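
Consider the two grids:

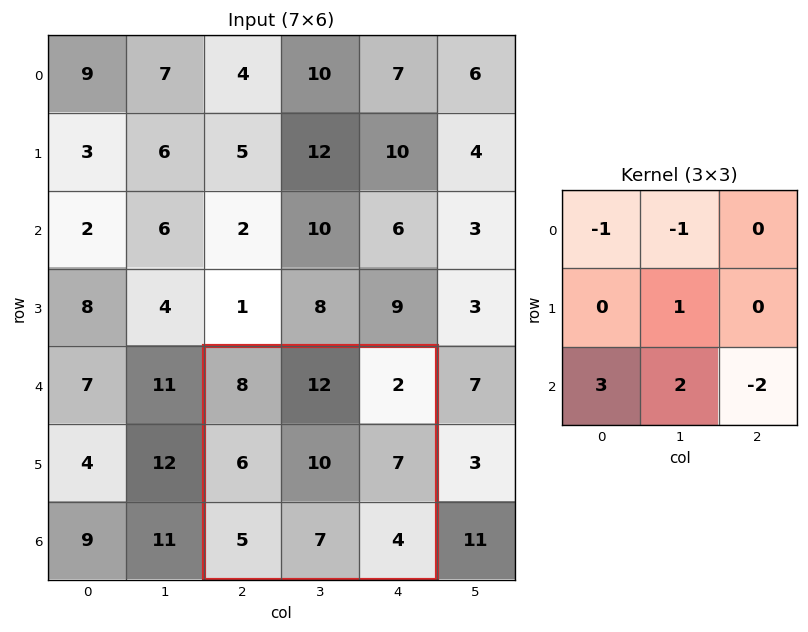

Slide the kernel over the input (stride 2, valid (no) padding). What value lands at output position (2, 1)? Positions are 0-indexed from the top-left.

The receptive field on the input at this output position is [8 12 2 / 6 10 7 / 5 7 4]. Elementwise product with the kernel and sum: 8·-1 + 12·-1 + 10·1 + 5·3 + 7·2 + 4·-2.

11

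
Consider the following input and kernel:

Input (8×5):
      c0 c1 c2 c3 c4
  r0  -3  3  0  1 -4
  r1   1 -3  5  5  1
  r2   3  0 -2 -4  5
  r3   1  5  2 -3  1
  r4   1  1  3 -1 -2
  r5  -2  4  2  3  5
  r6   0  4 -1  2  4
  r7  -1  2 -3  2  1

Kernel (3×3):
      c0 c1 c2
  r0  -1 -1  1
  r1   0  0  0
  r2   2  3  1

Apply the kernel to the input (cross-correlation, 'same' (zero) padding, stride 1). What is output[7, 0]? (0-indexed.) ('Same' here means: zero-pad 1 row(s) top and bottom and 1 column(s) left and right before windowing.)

The receptive field on the zero-padded input at this output position is [0 0 4 / 0 -1 2 / 0 0 0]. Elementwise product with the kernel and sum: 0·-1 + 0·-1 + 4·1 + 0·2 + 0·3 + 0·1.

4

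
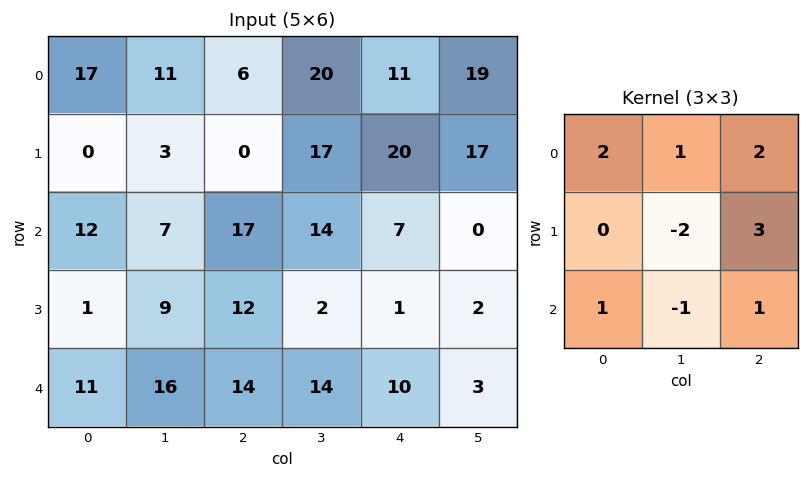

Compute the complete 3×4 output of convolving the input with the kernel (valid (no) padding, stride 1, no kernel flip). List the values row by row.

73 123 90 107
44 47 61 77
92 57 71 46

Output[0,0]: The receptive field on the input at this output position is [17 11 6 / 0 3 0 / 12 7 17]. Elementwise product with the kernel and sum: 17·2 + 11·1 + 6·2 + 3·-2 + 0·3 + 12·1 + 7·-1 + 17·1.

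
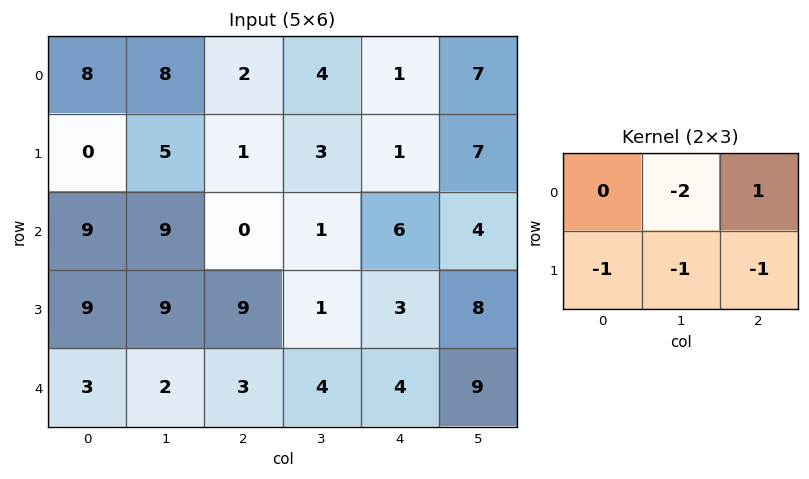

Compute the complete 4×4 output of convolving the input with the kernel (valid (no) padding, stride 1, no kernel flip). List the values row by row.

Output[0,0]: The receptive field on the input at this output position is [8 8 2 / 0 5 1]. Elementwise product with the kernel and sum: 8·-2 + 2·1 + 0·-1 + 5·-1 + 1·-1.
Output[0,1]: The receptive field on the input at this output position is [8 2 4 / 5 1 3]. Elementwise product with the kernel and sum: 2·-2 + 4·1 + 5·-1 + 1·-1 + 3·-1.

-20 -9 -12 -6
-27 -9 -12 -6
-45 -18 -9 -20
-17 -26 -10 -15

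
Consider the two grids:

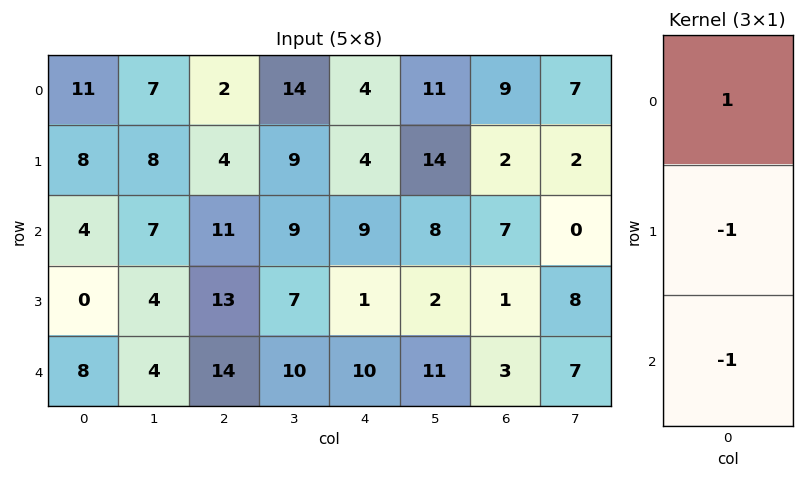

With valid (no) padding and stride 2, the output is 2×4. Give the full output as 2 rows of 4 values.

-1 -13 -9 0
-4 -16 -2 3

Output[0,0]: The receptive field on the input at this output position is [11 / 8 / 4]. Elementwise product with the kernel and sum: 11·1 + 8·-1 + 4·-1.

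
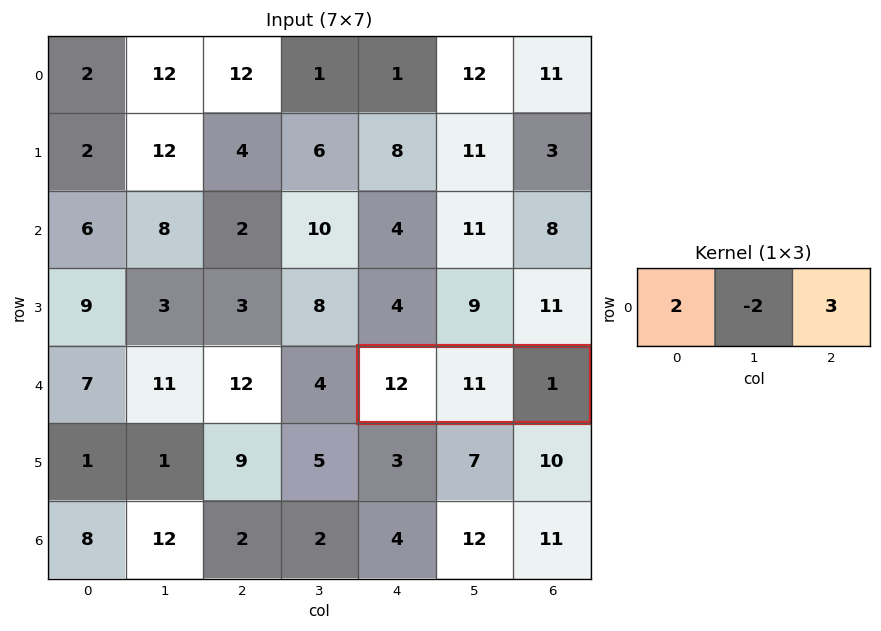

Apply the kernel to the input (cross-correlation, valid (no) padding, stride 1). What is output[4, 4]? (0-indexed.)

The receptive field on the input at this output position is [12 11 1]. Elementwise product with the kernel and sum: 12·2 + 11·-2 + 1·3.

5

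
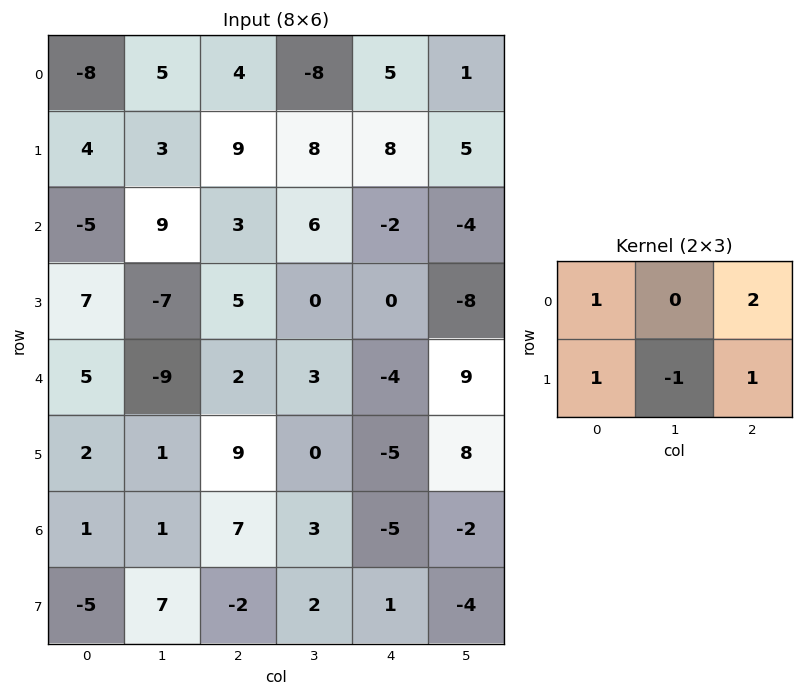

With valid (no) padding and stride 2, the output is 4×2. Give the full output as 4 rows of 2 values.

10 23
20 4
19 -2
1 -6

Output[0,0]: The receptive field on the input at this output position is [-8 5 4 / 4 3 9]. Elementwise product with the kernel and sum: -8·1 + 4·2 + 4·1 + 3·-1 + 9·1.
Output[0,1]: The receptive field on the input at this output position is [4 -8 5 / 9 8 8]. Elementwise product with the kernel and sum: 4·1 + 5·2 + 9·1 + 8·-1 + 8·1.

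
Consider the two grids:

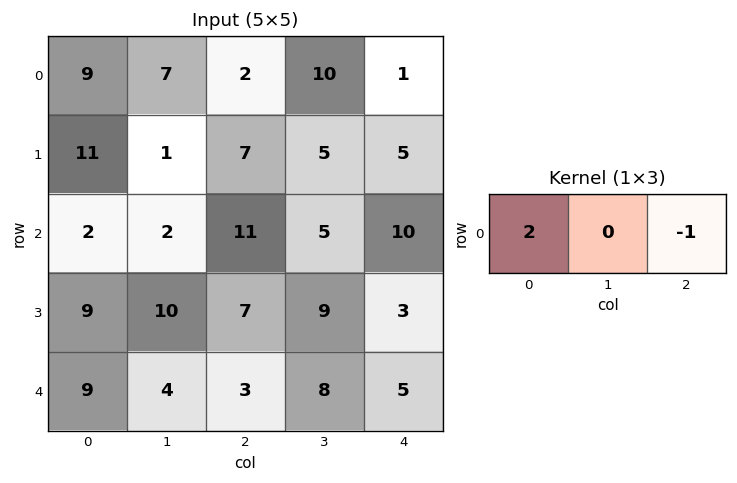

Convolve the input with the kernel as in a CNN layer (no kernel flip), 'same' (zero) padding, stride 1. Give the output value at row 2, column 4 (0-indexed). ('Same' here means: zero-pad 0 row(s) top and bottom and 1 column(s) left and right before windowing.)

The receptive field on the zero-padded input at this output position is [5 10 0]. Elementwise product with the kernel and sum: 5·2 + 0·-1.

10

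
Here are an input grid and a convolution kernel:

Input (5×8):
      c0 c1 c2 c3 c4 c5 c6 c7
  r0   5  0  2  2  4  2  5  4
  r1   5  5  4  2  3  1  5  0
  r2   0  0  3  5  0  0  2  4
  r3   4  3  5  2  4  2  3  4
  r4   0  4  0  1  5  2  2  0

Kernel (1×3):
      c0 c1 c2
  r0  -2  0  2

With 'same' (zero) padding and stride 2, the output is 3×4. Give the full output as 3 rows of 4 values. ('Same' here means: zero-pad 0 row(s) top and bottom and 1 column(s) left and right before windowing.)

0 4 0 4
0 10 -10 8
8 -6 2 -4

Output[0,0]: The receptive field on the zero-padded input at this output position is [0 5 0]. Elementwise product with the kernel and sum: 0·-2 + 0·2.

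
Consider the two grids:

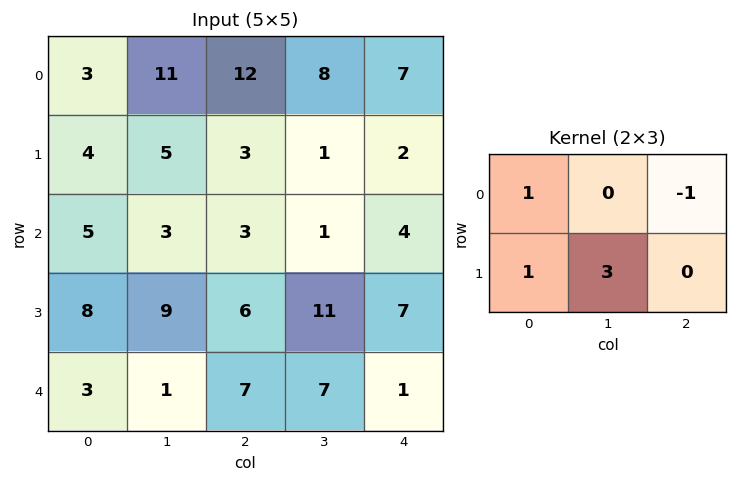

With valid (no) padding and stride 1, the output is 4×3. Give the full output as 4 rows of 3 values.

10 17 11
15 16 7
37 29 38
8 20 27

Output[0,0]: The receptive field on the input at this output position is [3 11 12 / 4 5 3]. Elementwise product with the kernel and sum: 3·1 + 12·-1 + 4·1 + 5·3.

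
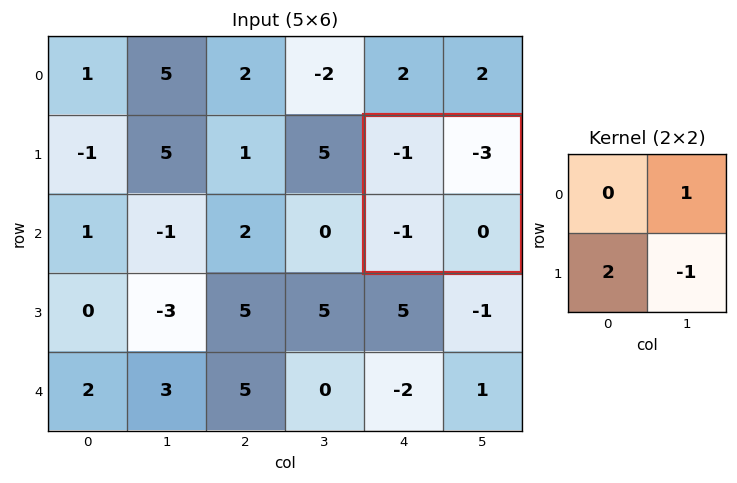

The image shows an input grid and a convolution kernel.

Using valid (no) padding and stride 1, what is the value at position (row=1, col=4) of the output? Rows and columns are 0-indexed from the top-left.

The receptive field on the input at this output position is [-1 -3 / -1 0]. Elementwise product with the kernel and sum: -3·1 + -1·2 + 0·-1.

-5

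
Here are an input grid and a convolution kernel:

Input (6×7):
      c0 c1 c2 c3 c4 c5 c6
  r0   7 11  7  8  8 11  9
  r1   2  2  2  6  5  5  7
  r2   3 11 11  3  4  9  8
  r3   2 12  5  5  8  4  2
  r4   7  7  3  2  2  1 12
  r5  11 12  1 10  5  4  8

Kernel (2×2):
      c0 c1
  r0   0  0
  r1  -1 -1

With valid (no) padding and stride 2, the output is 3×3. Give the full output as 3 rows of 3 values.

Output[0,0]: The receptive field on the input at this output position is [7 11 / 2 2]. Elementwise product with the kernel and sum: 2·-1 + 2·-1.
Output[0,1]: The receptive field on the input at this output position is [7 8 / 2 6]. Elementwise product with the kernel and sum: 2·-1 + 6·-1.

-4 -8 -10
-14 -10 -12
-23 -11 -9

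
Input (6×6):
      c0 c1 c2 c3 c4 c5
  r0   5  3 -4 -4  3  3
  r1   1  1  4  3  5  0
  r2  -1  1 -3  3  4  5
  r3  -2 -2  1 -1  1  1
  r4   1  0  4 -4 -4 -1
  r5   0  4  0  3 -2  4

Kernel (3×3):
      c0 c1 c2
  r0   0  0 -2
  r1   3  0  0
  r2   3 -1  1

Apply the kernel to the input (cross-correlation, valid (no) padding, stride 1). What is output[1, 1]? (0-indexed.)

-11

The receptive field on the input at this output position is [1 4 3 / 1 -3 3 / -2 1 -1]. Elementwise product with the kernel and sum: 3·-2 + 1·3 + -2·3 + 1·-1 + -1·1.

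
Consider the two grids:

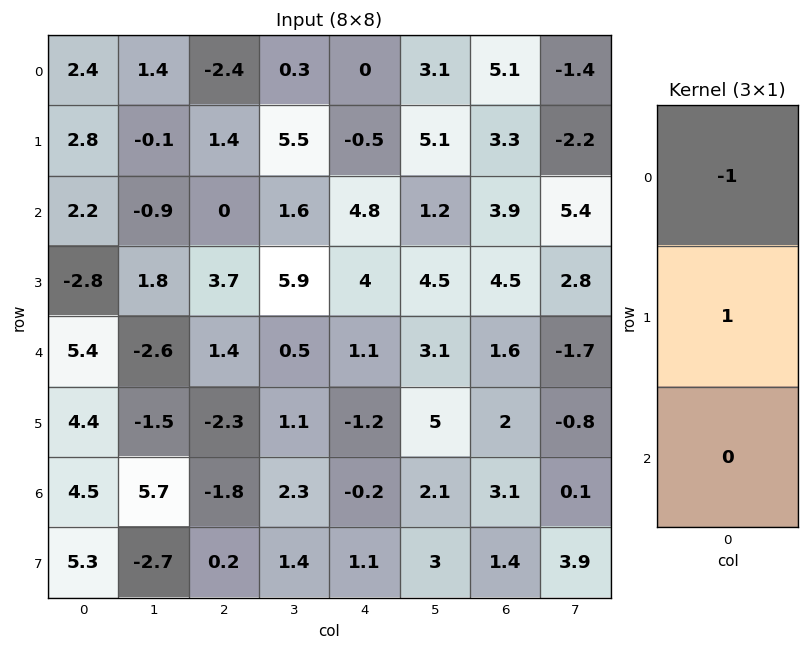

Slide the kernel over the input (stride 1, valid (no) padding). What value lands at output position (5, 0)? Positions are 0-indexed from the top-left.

The receptive field on the input at this output position is [4.4 / 4.5 / 5.3]. Elementwise product with the kernel and sum: 4.4·-1 + 4.5·1.

0.1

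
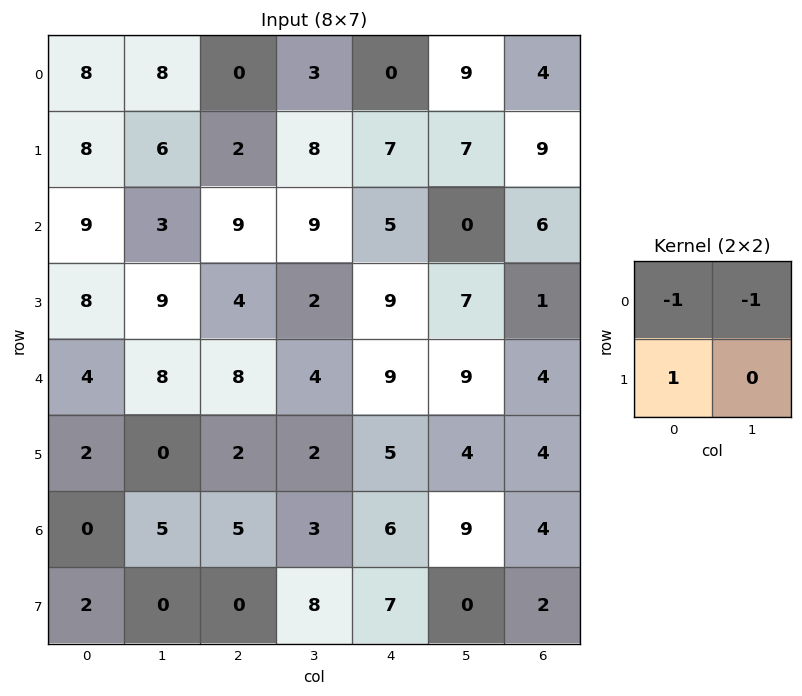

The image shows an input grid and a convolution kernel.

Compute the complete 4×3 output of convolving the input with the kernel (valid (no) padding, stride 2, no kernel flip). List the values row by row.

-8 -1 -2
-4 -14 4
-10 -10 -13
-3 -8 -8

Output[0,0]: The receptive field on the input at this output position is [8 8 / 8 6]. Elementwise product with the kernel and sum: 8·-1 + 8·-1 + 8·1.
Output[0,1]: The receptive field on the input at this output position is [0 3 / 2 8]. Elementwise product with the kernel and sum: 0·-1 + 3·-1 + 2·1.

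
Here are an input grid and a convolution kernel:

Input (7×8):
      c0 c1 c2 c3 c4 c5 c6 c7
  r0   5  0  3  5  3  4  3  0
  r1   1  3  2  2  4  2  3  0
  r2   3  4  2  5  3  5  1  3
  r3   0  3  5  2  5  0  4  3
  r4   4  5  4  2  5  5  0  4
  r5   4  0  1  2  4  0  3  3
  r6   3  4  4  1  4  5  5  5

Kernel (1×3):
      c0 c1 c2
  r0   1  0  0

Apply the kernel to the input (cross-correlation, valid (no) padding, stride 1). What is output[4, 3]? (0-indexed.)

2

The receptive field on the input at this output position is [2 5 5]. Elementwise product with the kernel and sum: 2·1.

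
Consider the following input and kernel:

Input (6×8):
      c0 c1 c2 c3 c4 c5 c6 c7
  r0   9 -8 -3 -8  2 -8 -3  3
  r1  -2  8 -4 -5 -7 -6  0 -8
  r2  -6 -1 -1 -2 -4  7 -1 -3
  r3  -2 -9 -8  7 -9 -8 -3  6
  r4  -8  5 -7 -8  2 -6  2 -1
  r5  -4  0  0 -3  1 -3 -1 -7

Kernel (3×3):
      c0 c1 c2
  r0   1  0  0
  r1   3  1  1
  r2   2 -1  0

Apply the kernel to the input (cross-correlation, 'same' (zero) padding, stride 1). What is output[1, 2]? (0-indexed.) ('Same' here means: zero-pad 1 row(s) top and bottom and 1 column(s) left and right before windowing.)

The receptive field on the zero-padded input at this output position is [-8 -3 -8 / 8 -4 -5 / -1 -1 -2]. Elementwise product with the kernel and sum: -8·1 + 8·3 + -4·1 + -5·1 + -1·2 + -1·-1.

6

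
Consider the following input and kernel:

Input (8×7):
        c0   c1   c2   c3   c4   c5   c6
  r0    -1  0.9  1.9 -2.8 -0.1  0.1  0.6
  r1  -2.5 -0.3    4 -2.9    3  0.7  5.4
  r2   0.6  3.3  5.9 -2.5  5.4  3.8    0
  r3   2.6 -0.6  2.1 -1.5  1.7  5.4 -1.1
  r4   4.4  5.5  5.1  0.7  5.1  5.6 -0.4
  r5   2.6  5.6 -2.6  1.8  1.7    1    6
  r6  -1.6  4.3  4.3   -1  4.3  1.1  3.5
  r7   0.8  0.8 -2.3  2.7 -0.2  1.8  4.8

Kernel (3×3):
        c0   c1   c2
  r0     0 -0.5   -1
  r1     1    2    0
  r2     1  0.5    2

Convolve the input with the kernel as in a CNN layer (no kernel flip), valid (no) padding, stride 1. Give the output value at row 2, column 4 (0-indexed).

17.7

The receptive field on the input at this output position is [5.4 3.8 0 / 1.7 5.4 -1.1 / 5.1 5.6 -0.4]. Elementwise product with the kernel and sum: 3.8·-0.5 + 0·-1 + 1.7·1 + 5.4·2 + 5.1·1 + 5.6·0.5 + -0.4·2.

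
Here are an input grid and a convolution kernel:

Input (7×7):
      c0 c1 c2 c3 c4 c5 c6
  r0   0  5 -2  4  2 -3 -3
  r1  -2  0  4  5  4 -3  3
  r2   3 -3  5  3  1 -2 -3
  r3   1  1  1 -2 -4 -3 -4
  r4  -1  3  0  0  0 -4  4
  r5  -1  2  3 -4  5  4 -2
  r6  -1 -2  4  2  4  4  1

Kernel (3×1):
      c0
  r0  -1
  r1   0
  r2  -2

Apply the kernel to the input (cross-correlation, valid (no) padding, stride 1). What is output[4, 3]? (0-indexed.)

-4

The receptive field on the input at this output position is [0 / -4 / 2]. Elementwise product with the kernel and sum: 0·-1 + 2·-2.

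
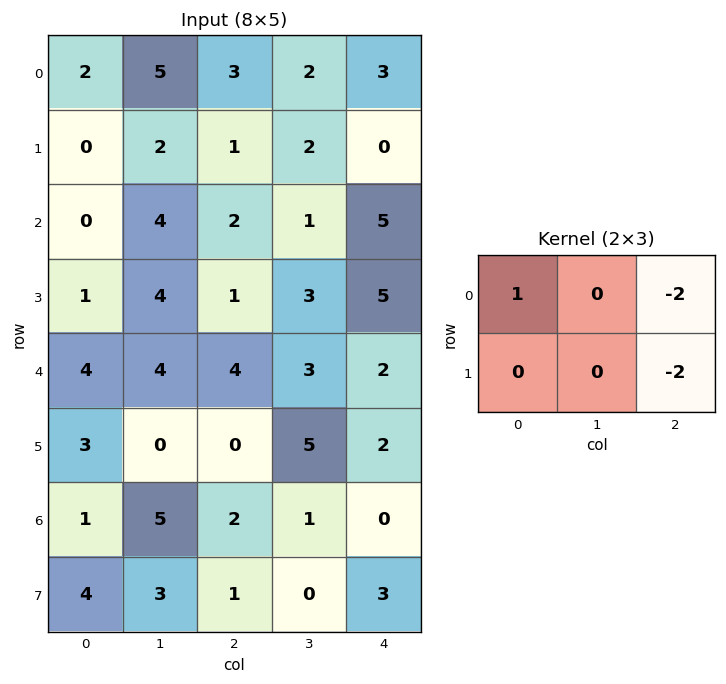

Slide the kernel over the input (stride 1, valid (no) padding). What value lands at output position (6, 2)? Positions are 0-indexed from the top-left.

The receptive field on the input at this output position is [2 1 0 / 1 0 3]. Elementwise product with the kernel and sum: 2·1 + 0·-2 + 3·-2.

-4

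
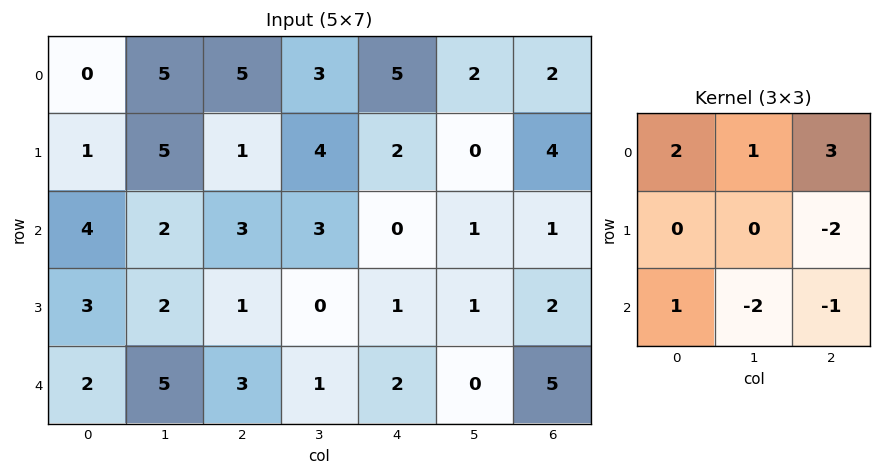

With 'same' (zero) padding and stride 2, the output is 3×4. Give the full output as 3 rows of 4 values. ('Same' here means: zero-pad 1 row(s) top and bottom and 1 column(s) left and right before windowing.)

Output[0,0]: The receptive field on the zero-padded input at this output position is [0 0 0 / 0 0 5 / 0 1 5]. Elementwise product with the kernel and sum: 0·2 + 0·1 + 0·3 + 5·-2 + 0·1 + 1·-2 + 5·-1.

-17 -7 -4 -8
4 17 5 1
-1 3 4 4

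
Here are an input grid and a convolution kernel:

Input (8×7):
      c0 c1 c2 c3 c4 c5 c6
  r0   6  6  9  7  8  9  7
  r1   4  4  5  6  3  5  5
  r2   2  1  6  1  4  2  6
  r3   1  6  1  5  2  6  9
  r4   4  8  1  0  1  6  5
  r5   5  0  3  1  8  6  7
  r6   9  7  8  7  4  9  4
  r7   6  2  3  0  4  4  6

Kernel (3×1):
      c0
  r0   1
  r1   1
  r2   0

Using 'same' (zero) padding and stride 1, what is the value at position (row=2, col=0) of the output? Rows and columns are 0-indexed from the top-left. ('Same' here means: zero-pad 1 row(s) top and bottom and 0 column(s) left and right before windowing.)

6

The receptive field on the zero-padded input at this output position is [4 / 2 / 1]. Elementwise product with the kernel and sum: 4·1 + 2·1.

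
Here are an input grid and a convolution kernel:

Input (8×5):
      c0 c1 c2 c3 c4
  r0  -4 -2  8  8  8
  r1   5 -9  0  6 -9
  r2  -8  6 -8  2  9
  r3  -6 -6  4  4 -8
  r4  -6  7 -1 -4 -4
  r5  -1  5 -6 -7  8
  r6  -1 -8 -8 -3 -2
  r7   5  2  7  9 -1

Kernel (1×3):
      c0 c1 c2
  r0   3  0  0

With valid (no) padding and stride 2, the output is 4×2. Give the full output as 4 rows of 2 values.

-12 24
-24 -24
-18 -3
-3 -24

Output[0,0]: The receptive field on the input at this output position is [-4 -2 8]. Elementwise product with the kernel and sum: -4·3.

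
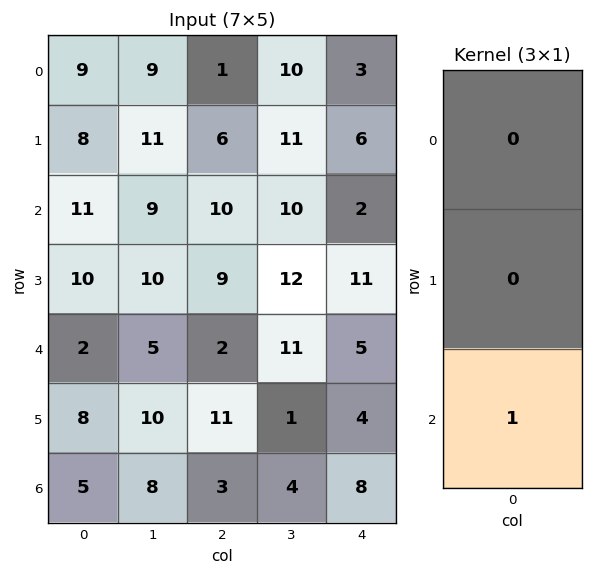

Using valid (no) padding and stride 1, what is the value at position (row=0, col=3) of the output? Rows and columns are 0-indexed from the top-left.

The receptive field on the input at this output position is [10 / 11 / 10]. Elementwise product with the kernel and sum: 10·1.

10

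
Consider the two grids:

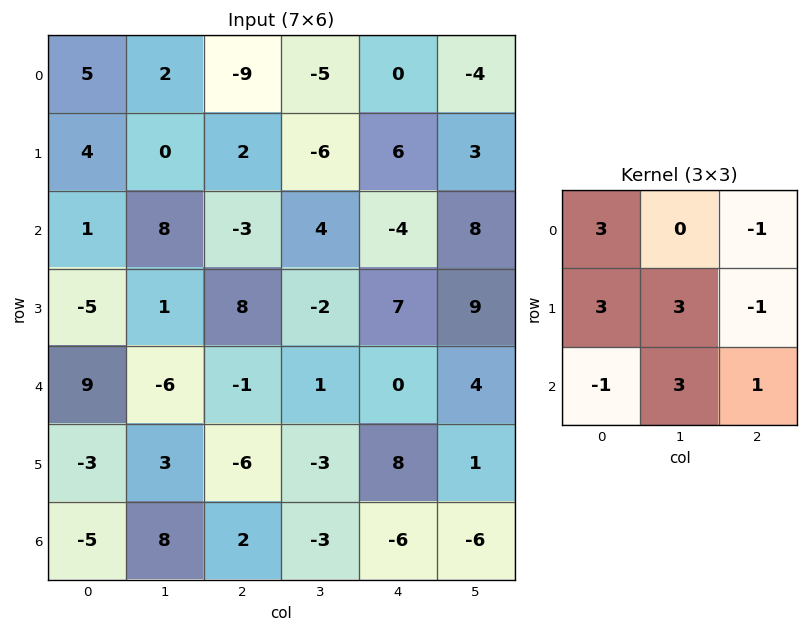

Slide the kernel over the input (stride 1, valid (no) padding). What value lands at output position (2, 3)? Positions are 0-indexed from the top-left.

13

The receptive field on the input at this output position is [4 -4 8 / -2 7 9 / 1 0 4]. Elementwise product with the kernel and sum: 4·3 + 8·-1 + -2·3 + 7·3 + 9·-1 + 1·-1 + 0·3 + 4·1.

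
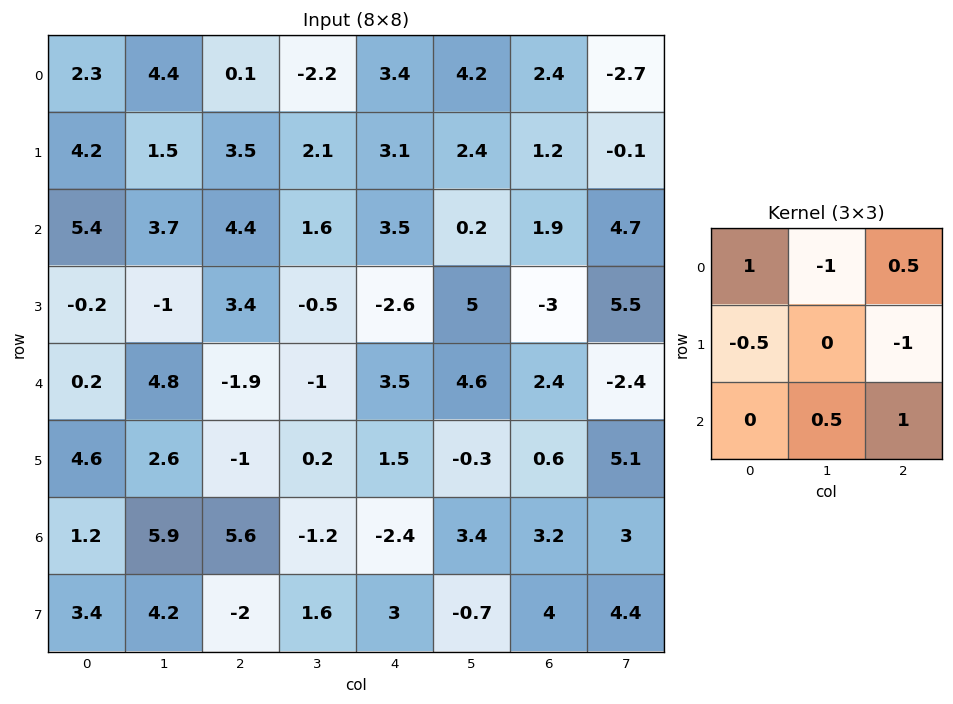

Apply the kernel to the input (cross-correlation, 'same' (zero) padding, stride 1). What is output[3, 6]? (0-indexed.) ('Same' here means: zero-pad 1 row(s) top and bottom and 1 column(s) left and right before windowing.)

The receptive field on the zero-padded input at this output position is [0.2 1.9 4.7 / 5 -3 5.5 / 4.6 2.4 -2.4]. Elementwise product with the kernel and sum: 0.2·1 + 1.9·-1 + 4.7·0.5 + 5·-0.5 + 5.5·-1 + 2.4·0.5 + -2.4·1.

-8.55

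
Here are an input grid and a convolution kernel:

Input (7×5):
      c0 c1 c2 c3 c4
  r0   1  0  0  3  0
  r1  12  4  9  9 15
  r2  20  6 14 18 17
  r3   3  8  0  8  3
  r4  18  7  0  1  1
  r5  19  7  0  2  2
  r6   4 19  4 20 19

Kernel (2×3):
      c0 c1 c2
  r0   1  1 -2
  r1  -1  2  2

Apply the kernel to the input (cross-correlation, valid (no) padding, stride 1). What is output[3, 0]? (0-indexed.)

7

The receptive field on the input at this output position is [3 8 0 / 18 7 0]. Elementwise product with the kernel and sum: 3·1 + 8·1 + 0·-2 + 18·-1 + 7·2 + 0·2.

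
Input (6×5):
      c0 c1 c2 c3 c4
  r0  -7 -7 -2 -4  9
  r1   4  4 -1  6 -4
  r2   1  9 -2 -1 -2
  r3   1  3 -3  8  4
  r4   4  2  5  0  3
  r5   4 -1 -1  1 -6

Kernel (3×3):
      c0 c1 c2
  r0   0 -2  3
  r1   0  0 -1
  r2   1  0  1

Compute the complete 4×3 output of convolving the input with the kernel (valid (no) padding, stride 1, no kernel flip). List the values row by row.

Output[0,0]: The receptive field on the input at this output position is [-7 -7 -2 / 4 4 -1 / 1 9 -2]. Elementwise product with the kernel and sum: -7·-2 + -2·3 + -1·-1 + 1·1 + -2·1.

8 -6 35
-11 32 -21
-12 -5 0
-17 30 -14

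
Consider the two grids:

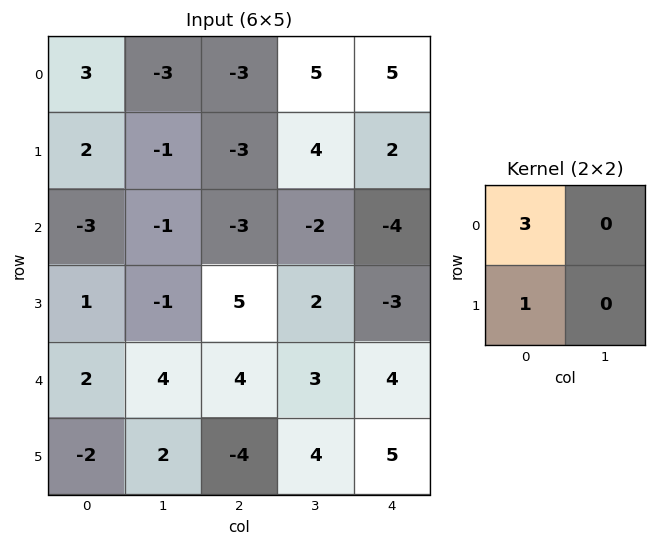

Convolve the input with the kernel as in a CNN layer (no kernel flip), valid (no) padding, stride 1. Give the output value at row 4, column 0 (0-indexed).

The receptive field on the input at this output position is [2 4 / -2 2]. Elementwise product with the kernel and sum: 2·3 + -2·1.

4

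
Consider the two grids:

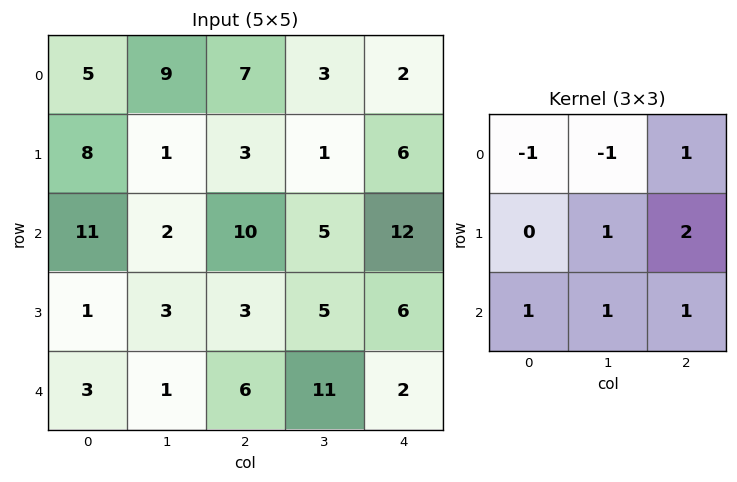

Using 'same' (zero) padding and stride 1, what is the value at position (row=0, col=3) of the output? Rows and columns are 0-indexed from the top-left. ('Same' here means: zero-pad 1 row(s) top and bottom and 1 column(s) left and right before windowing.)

The receptive field on the zero-padded input at this output position is [0 0 0 / 7 3 2 / 3 1 6]. Elementwise product with the kernel and sum: 0·-1 + 0·-1 + 0·1 + 3·1 + 2·2 + 3·1 + 1·1 + 6·1.

17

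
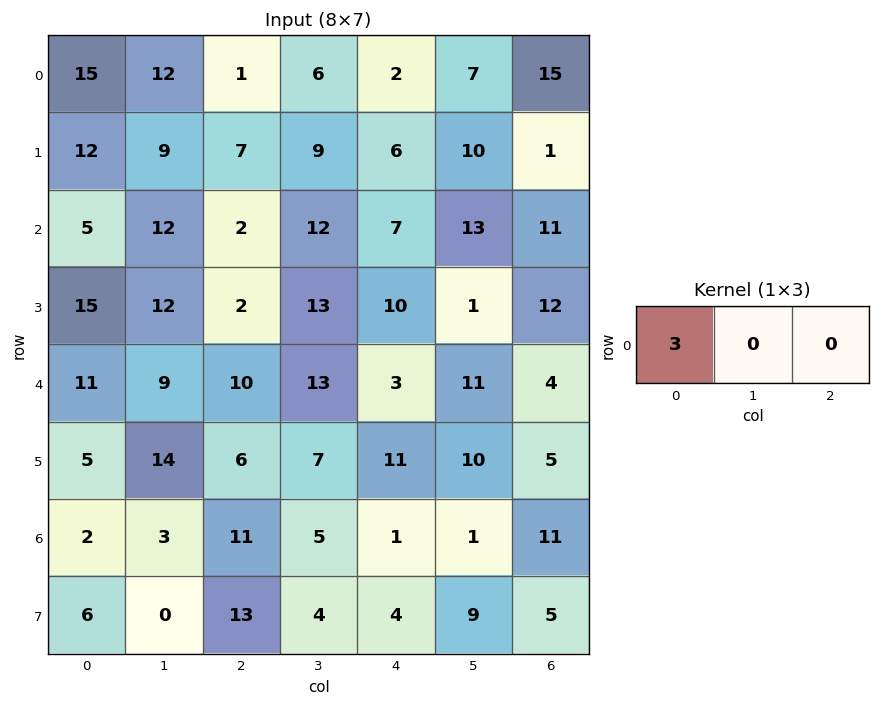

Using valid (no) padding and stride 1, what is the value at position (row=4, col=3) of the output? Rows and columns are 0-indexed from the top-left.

The receptive field on the input at this output position is [13 3 11]. Elementwise product with the kernel and sum: 13·3.

39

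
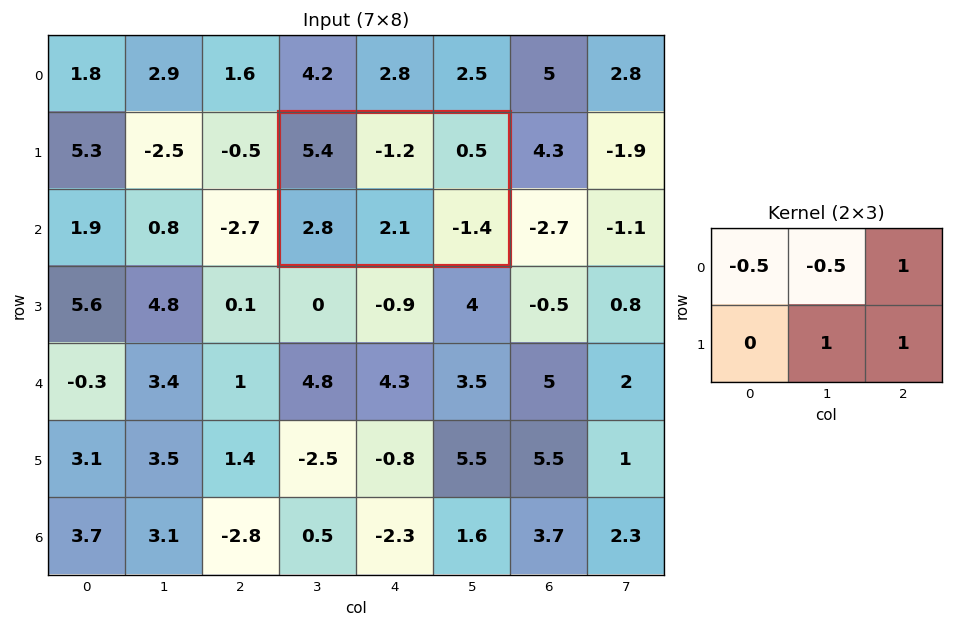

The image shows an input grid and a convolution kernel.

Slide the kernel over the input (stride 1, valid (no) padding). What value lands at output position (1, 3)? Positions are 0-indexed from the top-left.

-0.9

The receptive field on the input at this output position is [5.4 -1.2 0.5 / 2.8 2.1 -1.4]. Elementwise product with the kernel and sum: 5.4·-0.5 + -1.2·-0.5 + 0.5·1 + 2.1·1 + -1.4·1.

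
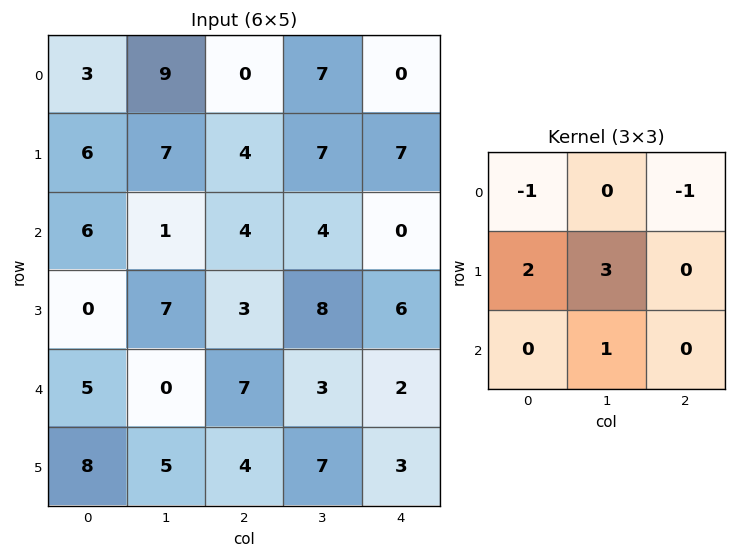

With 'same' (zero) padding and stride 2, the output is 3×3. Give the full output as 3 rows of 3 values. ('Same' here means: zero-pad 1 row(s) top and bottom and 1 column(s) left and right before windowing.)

Output[0,0]: The receptive field on the zero-padded input at this output position is [0 0 0 / 0 3 9 / 0 6 7]. Elementwise product with the kernel and sum: 0·-1 + 0·-1 + 0·2 + 3·3 + 6·1.

15 22 21
11 3 7
16 10 7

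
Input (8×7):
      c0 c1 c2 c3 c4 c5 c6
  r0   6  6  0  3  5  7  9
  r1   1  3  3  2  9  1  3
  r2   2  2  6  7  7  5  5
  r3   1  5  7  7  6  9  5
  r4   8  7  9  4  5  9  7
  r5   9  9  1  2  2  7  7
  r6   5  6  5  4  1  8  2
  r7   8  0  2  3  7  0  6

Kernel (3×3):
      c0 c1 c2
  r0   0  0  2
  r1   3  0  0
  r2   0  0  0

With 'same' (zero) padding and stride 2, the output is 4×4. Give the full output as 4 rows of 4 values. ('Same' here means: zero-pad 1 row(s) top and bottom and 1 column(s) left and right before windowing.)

Output[0,0]: The receptive field on the zero-padded input at this output position is [0 0 0 / 0 6 6 / 0 1 3]. Elementwise product with the kernel and sum: 0·2 + 0·3.

0 18 9 21
6 10 23 15
10 35 30 27
18 22 26 24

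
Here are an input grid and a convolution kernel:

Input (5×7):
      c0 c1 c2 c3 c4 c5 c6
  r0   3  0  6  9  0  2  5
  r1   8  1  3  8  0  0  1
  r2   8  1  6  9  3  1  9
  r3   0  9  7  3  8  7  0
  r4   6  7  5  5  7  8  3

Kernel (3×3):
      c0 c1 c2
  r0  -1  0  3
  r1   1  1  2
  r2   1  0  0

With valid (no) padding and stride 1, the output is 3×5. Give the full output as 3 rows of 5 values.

Output[0,0]: The receptive field on the input at this output position is [3 0 6 / 8 1 3 / 8 1 6]. Elementwise product with the kernel and sum: 3·-1 + 6·3 + 8·1 + 1·1 + 3·2 + 8·1.

38 48 11 14 20
22 57 25 9 33
39 55 34 24 46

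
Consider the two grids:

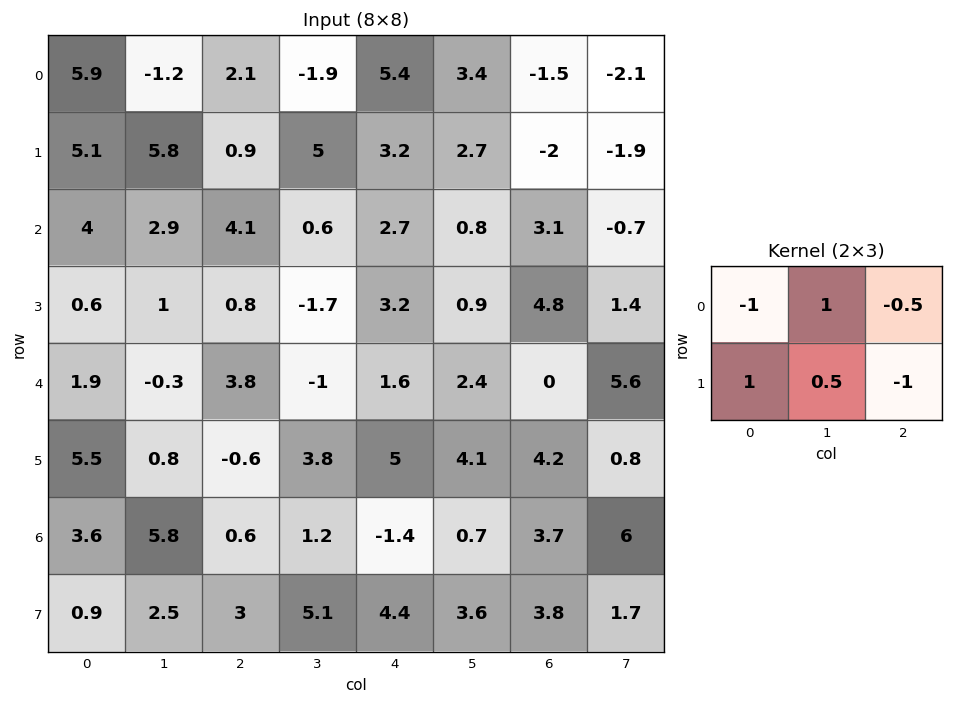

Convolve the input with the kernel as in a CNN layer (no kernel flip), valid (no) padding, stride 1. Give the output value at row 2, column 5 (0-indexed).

4.55

The receptive field on the input at this output position is [0.8 3.1 -0.7 / 0.9 4.8 1.4]. Elementwise product with the kernel and sum: 0.8·-1 + 3.1·1 + -0.7·-0.5 + 0.9·1 + 4.8·0.5 + 1.4·-1.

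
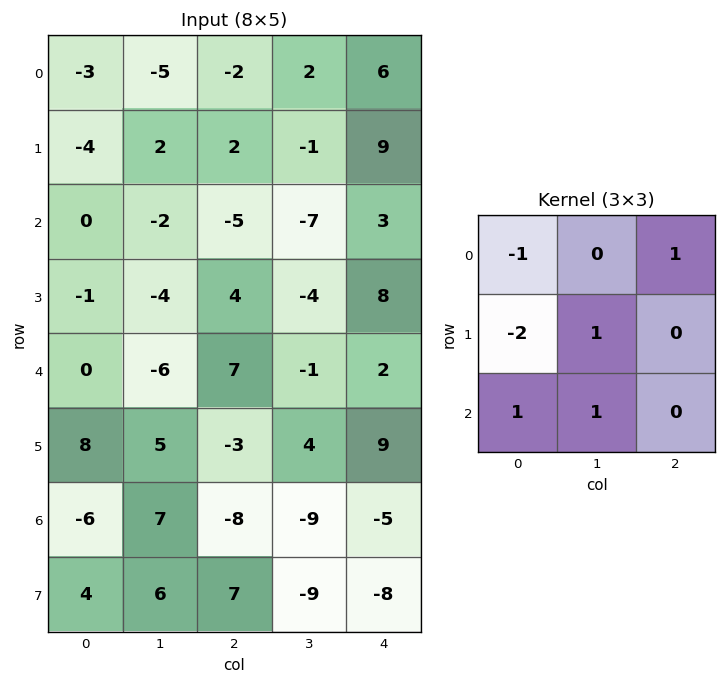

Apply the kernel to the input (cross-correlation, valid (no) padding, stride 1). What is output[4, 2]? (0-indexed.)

-12

The receptive field on the input at this output position is [7 -1 2 / -3 4 9 / -8 -9 -5]. Elementwise product with the kernel and sum: 7·-1 + 2·1 + -3·-2 + 4·1 + -8·1 + -9·1.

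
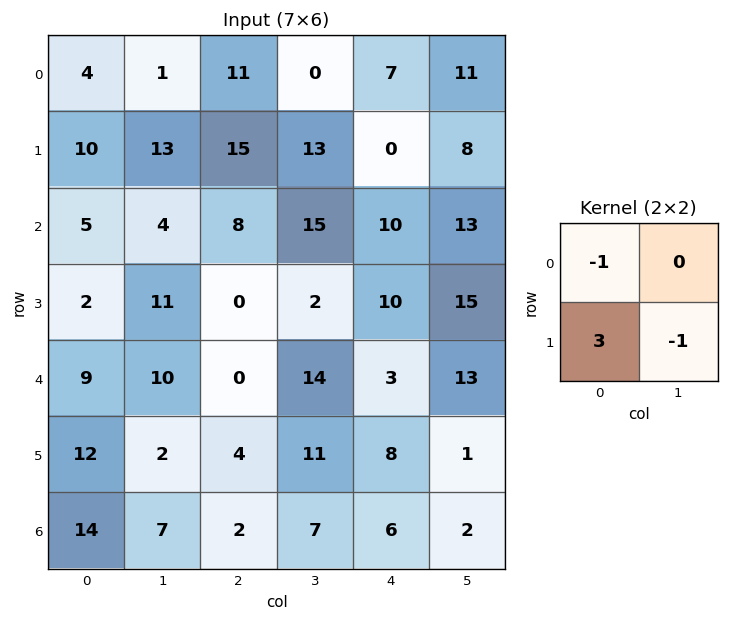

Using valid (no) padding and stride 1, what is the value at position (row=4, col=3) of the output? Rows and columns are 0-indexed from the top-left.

The receptive field on the input at this output position is [14 3 / 11 8]. Elementwise product with the kernel and sum: 14·-1 + 11·3 + 8·-1.

11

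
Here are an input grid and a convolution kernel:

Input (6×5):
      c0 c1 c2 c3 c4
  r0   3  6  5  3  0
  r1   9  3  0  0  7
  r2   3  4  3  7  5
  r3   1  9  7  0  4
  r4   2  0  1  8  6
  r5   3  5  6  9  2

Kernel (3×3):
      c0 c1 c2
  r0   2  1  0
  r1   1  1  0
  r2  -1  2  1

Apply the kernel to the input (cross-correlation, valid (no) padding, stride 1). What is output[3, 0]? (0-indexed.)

The receptive field on the input at this output position is [1 9 7 / 2 0 1 / 3 5 6]. Elementwise product with the kernel and sum: 1·2 + 9·1 + 2·1 + 0·1 + 3·-1 + 5·2 + 6·1.

26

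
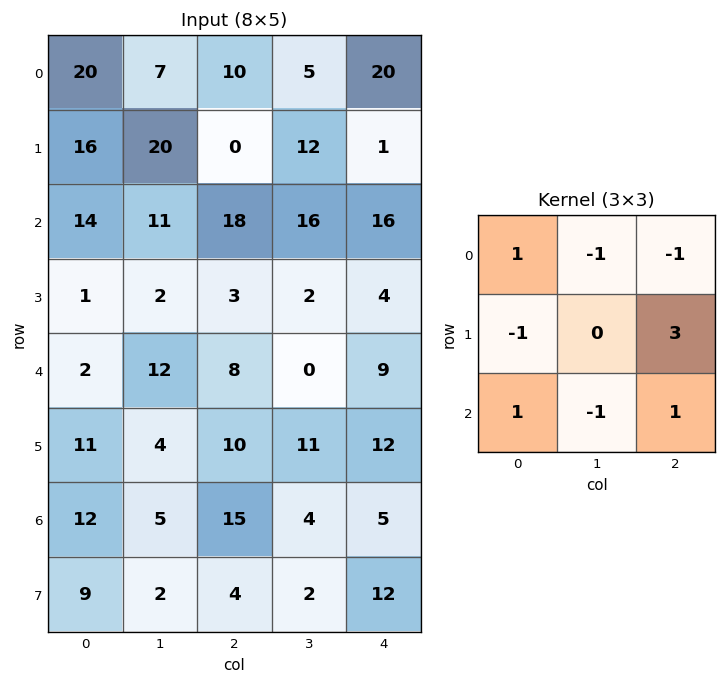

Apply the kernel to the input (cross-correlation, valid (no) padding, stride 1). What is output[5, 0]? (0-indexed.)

41

The receptive field on the input at this output position is [11 4 10 / 12 5 15 / 9 2 4]. Elementwise product with the kernel and sum: 11·1 + 4·-1 + 10·-1 + 12·-1 + 15·3 + 9·1 + 2·-1 + 4·1.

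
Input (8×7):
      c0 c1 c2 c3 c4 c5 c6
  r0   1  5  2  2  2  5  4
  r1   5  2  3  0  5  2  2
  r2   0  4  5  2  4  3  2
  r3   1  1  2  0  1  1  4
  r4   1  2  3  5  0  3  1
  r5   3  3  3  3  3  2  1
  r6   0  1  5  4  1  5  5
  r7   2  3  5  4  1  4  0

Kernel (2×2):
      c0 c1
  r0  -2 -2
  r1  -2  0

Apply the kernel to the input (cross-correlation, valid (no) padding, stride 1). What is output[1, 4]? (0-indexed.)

-22

The receptive field on the input at this output position is [5 2 / 4 3]. Elementwise product with the kernel and sum: 5·-2 + 2·-2 + 4·-2.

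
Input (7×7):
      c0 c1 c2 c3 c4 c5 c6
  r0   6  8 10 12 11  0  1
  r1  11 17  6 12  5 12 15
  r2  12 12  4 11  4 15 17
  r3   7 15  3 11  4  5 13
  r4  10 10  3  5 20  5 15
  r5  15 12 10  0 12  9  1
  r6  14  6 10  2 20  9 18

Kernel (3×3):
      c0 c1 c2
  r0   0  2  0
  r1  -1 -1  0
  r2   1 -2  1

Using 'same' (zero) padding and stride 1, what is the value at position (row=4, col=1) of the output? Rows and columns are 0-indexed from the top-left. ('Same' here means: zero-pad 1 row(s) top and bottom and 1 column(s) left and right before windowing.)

The receptive field on the zero-padded input at this output position is [7 15 3 / 10 10 3 / 15 12 10]. Elementwise product with the kernel and sum: 15·2 + 10·-1 + 10·-1 + 15·1 + 12·-2 + 10·1.

11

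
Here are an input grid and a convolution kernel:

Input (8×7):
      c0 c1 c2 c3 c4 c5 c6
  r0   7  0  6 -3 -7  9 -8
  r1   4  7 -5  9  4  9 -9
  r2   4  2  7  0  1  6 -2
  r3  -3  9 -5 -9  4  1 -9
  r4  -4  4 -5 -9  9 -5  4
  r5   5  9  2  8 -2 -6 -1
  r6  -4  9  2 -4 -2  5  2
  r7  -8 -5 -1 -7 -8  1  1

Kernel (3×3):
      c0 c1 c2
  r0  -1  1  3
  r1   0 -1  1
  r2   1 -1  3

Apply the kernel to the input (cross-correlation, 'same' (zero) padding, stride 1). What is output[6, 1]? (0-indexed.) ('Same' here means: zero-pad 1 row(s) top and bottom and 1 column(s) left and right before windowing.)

-3

The receptive field on the zero-padded input at this output position is [5 9 2 / -4 9 2 / -8 -5 -1]. Elementwise product with the kernel and sum: 5·-1 + 9·1 + 2·3 + 9·-1 + 2·1 + -8·1 + -5·-1 + -1·3.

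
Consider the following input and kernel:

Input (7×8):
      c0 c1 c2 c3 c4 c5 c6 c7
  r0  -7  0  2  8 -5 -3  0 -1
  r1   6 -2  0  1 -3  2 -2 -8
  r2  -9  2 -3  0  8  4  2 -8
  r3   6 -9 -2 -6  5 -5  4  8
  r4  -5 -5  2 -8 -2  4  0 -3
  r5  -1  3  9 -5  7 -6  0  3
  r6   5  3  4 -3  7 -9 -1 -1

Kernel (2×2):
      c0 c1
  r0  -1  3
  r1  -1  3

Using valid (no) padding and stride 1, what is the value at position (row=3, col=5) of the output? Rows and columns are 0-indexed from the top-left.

13

The receptive field on the input at this output position is [-5 4 / 4 0]. Elementwise product with the kernel and sum: -5·-1 + 4·3 + 4·-1 + 0·3.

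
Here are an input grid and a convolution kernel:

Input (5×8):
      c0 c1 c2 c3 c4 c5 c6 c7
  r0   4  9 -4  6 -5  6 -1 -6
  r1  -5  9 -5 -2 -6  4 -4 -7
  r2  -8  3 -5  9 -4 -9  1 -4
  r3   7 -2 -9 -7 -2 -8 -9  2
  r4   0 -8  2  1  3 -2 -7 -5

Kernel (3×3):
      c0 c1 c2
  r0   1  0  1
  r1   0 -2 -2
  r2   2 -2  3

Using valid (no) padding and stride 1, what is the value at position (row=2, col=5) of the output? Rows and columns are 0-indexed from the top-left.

The receptive field on the input at this output position is [-9 1 -4 / -8 -9 2 / -2 -7 -5]. Elementwise product with the kernel and sum: -9·1 + -4·1 + -9·-2 + 2·-2 + -2·2 + -7·-2 + -5·3.

-4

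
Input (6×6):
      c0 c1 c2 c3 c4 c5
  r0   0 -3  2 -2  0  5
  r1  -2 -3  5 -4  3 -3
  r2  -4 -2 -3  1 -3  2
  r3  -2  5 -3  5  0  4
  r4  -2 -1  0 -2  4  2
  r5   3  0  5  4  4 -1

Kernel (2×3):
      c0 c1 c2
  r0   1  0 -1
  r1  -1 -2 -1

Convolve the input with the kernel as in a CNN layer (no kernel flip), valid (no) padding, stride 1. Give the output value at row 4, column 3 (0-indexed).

The receptive field on the input at this output position is [-2 4 2 / 4 4 -1]. Elementwise product with the kernel and sum: -2·1 + 2·-1 + 4·-1 + 4·-2 + -1·-1.

-15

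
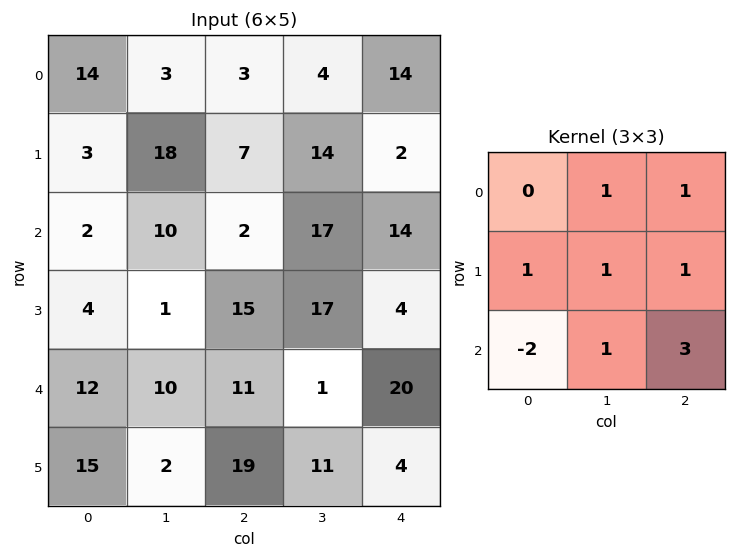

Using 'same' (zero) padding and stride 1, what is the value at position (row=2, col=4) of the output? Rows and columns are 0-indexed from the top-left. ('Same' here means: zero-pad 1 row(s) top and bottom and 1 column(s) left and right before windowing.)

3

The receptive field on the zero-padded input at this output position is [14 2 0 / 17 14 0 / 17 4 0]. Elementwise product with the kernel and sum: 2·1 + 0·1 + 17·1 + 14·1 + 0·1 + 17·-2 + 4·1 + 0·3.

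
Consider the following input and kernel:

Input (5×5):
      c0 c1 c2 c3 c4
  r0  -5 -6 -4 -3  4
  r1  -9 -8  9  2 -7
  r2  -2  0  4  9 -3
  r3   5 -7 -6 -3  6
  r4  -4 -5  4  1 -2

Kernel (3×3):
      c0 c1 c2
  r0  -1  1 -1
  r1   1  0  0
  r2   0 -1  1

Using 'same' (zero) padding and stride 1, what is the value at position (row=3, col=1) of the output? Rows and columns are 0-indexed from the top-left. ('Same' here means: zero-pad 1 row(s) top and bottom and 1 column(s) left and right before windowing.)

12

The receptive field on the zero-padded input at this output position is [-2 0 4 / 5 -7 -6 / -4 -5 4]. Elementwise product with the kernel and sum: -2·-1 + 0·1 + 4·-1 + 5·1 + -5·-1 + 4·1.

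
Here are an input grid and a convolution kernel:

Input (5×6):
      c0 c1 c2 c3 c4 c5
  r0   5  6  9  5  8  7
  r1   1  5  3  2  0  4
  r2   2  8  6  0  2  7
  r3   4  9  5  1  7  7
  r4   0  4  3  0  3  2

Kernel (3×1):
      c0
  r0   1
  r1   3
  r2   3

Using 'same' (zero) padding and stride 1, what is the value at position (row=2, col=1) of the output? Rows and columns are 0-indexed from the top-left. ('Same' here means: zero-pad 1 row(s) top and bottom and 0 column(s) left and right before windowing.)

56

The receptive field on the zero-padded input at this output position is [5 / 8 / 9]. Elementwise product with the kernel and sum: 5·1 + 8·3 + 9·3.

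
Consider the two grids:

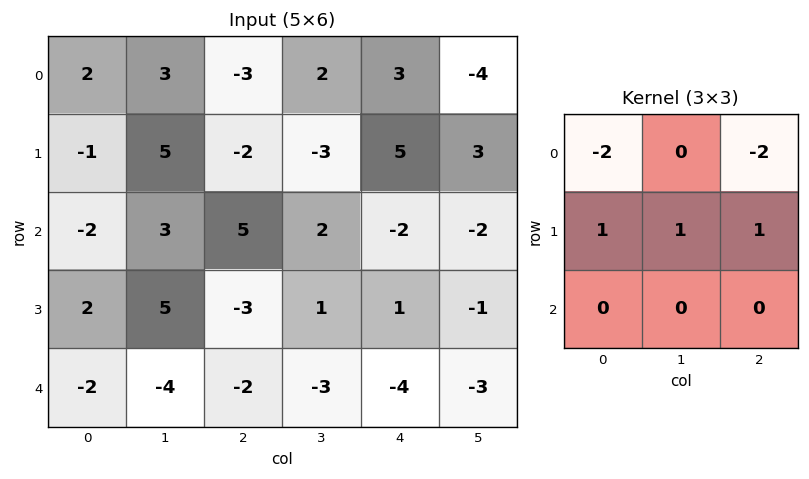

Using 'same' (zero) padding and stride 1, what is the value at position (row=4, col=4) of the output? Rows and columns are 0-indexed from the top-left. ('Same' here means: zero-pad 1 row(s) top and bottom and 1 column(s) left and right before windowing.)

The receptive field on the zero-padded input at this output position is [1 1 -1 / -3 -4 -3 / 0 0 0]. Elementwise product with the kernel and sum: 1·-2 + -1·-2 + -3·1 + -4·1 + -3·1.

-10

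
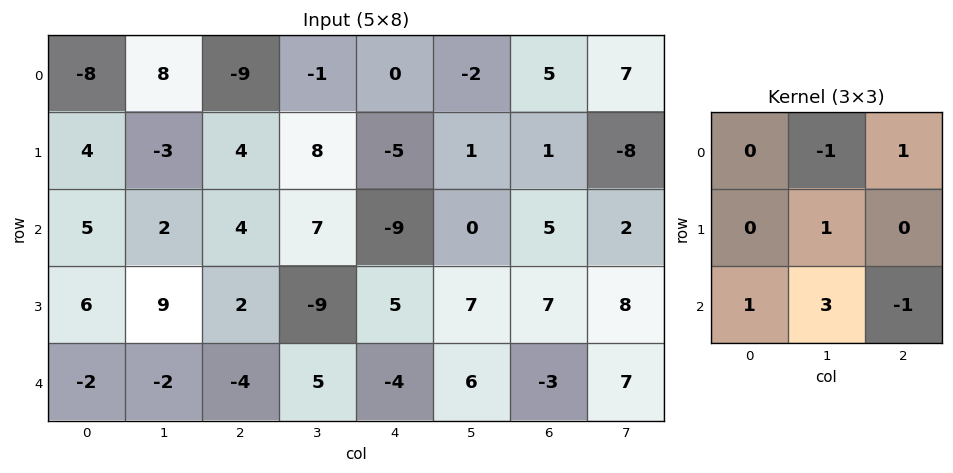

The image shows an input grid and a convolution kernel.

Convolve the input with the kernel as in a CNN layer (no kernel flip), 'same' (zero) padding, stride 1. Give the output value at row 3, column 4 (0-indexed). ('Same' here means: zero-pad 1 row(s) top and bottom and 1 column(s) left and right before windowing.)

1

The receptive field on the zero-padded input at this output position is [7 -9 0 / -9 5 7 / 5 -4 6]. Elementwise product with the kernel and sum: -9·-1 + 0·1 + 5·1 + 5·1 + -4·3 + 6·-1.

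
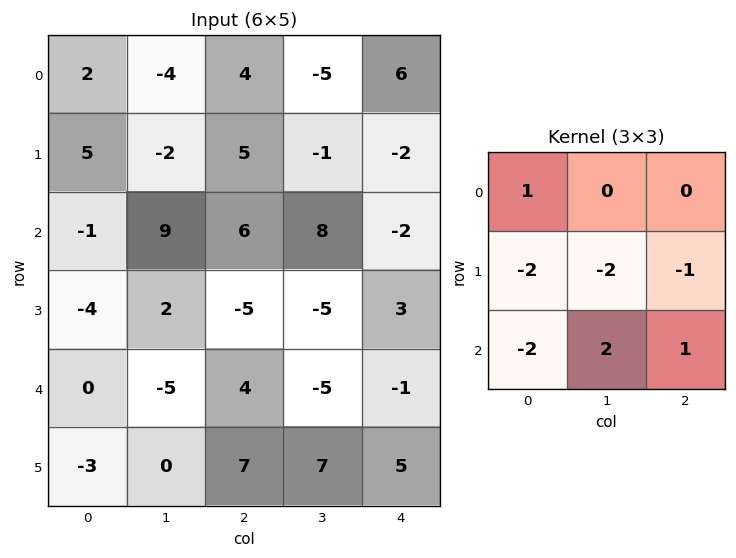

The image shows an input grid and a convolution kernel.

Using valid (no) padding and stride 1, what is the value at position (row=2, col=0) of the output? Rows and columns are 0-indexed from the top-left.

2

The receptive field on the input at this output position is [-1 9 6 / -4 2 -5 / 0 -5 4]. Elementwise product with the kernel and sum: -1·1 + -4·-2 + 2·-2 + -5·-1 + 0·-2 + -5·2 + 4·1.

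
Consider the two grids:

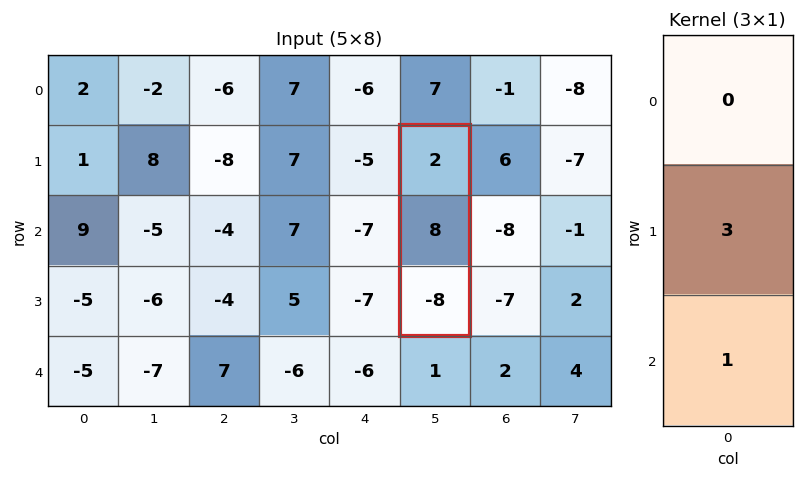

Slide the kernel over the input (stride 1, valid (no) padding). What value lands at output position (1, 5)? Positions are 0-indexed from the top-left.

The receptive field on the input at this output position is [2 / 8 / -8]. Elementwise product with the kernel and sum: 8·3 + -8·1.

16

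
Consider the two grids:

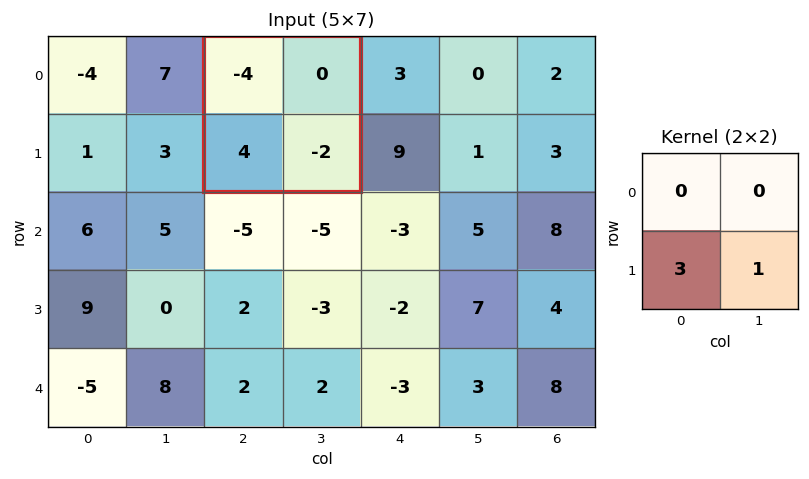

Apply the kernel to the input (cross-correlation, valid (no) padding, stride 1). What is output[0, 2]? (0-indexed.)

The receptive field on the input at this output position is [-4 0 / 4 -2]. Elementwise product with the kernel and sum: 4·3 + -2·1.

10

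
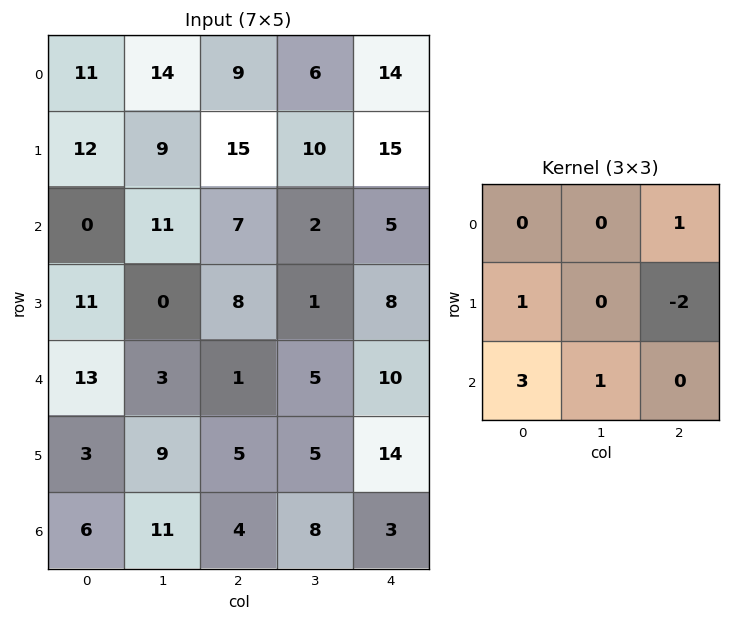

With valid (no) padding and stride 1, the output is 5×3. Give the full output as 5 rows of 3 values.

2 35 22
34 25 37
44 10 5
37 26 9
23 41 7

Output[0,0]: The receptive field on the input at this output position is [11 14 9 / 12 9 15 / 0 11 7]. Elementwise product with the kernel and sum: 9·1 + 12·1 + 15·-2 + 0·3 + 11·1.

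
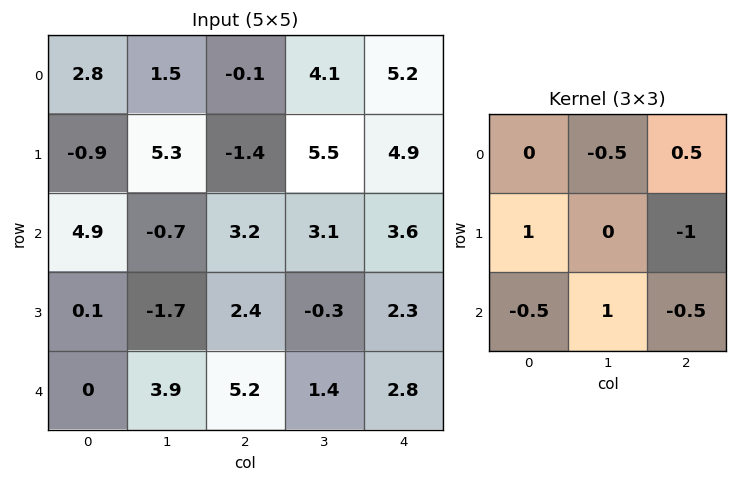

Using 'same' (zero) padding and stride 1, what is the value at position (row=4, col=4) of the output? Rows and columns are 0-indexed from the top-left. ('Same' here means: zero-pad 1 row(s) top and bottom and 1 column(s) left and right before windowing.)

0.25

The receptive field on the zero-padded input at this output position is [-0.3 2.3 0 / 1.4 2.8 0 / 0 0 0]. Elementwise product with the kernel and sum: 2.3·-0.5 + 0·0.5 + 1.4·1 + 0·-1 + 0·-0.5 + 0·1 + 0·-0.5.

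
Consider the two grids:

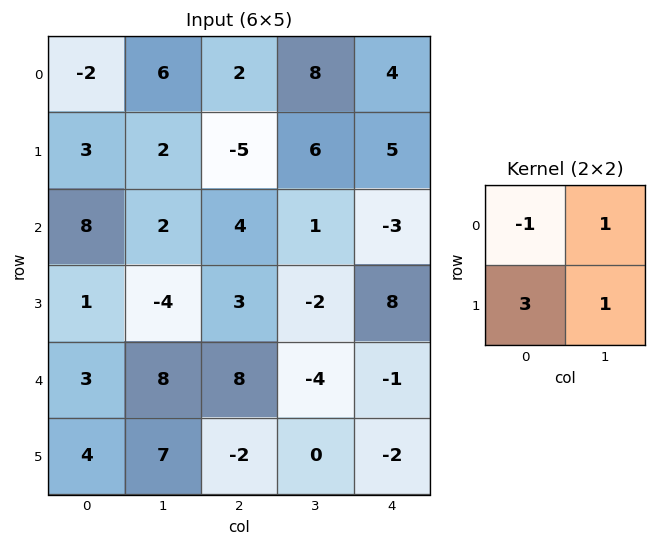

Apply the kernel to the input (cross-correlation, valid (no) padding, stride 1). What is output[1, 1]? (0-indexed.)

3

The receptive field on the input at this output position is [2 -5 / 2 4]. Elementwise product with the kernel and sum: 2·-1 + -5·1 + 2·3 + 4·1.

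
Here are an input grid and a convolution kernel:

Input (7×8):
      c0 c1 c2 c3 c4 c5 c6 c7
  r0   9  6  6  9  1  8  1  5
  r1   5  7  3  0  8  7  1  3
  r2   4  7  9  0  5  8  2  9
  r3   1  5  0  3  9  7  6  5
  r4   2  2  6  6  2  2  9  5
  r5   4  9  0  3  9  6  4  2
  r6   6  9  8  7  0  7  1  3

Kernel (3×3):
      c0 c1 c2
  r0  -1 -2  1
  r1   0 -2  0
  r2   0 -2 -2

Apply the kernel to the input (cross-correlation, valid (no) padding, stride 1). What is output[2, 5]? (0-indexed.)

The receptive field on the input at this output position is [8 2 9 / 7 6 5 / 2 9 5]. Elementwise product with the kernel and sum: 8·-1 + 2·-2 + 9·1 + 6·-2 + 9·-2 + 5·-2.

-43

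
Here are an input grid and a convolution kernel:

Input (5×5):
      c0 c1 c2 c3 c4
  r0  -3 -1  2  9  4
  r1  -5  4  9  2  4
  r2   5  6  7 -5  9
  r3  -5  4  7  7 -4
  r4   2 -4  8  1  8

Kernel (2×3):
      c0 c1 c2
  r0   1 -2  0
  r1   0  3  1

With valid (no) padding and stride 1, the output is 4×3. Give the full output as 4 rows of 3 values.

Output[0,0]: The receptive field on the input at this output position is [-3 -1 2 / -5 4 9]. Elementwise product with the kernel and sum: -3·1 + -1·-2 + 4·3 + 9·1.

20 24 -6
12 2 -1
12 20 34
-17 15 4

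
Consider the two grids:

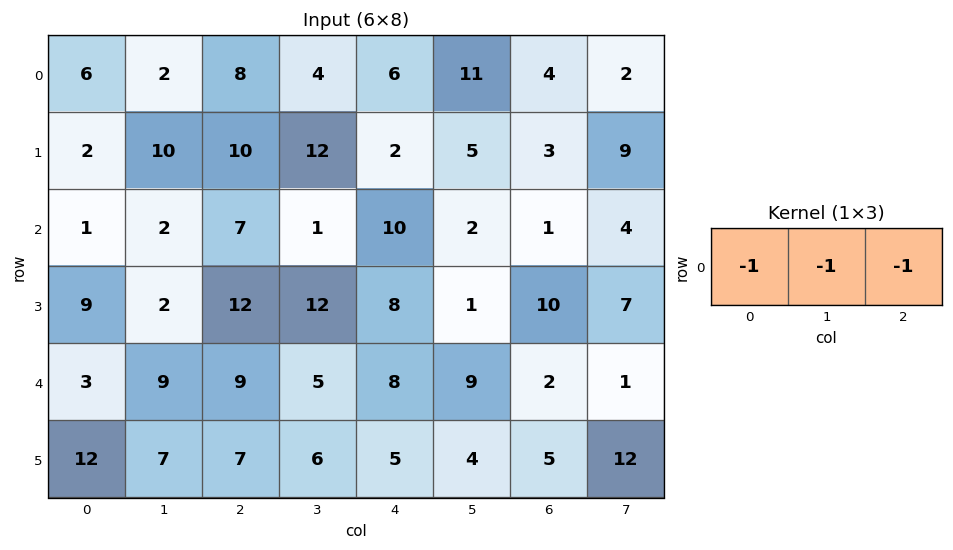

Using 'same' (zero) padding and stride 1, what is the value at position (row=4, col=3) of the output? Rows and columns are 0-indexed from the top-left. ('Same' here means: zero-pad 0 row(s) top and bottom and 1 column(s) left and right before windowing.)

The receptive field on the zero-padded input at this output position is [9 5 8]. Elementwise product with the kernel and sum: 9·-1 + 5·-1 + 8·-1.

-22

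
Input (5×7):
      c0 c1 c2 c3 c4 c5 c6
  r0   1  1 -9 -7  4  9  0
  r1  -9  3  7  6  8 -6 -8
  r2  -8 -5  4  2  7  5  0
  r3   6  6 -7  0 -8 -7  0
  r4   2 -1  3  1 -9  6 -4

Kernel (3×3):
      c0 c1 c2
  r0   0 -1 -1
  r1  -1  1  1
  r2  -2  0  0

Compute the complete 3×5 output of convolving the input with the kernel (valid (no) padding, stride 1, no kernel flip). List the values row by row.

Output[0,0]: The receptive field on the input at this output position is [1 1 -9 / -9 3 7 / -8 -5 4]. Elementwise product with the kernel and sum: 1·-1 + -9·-1 + -9·-1 + 3·1 + 7·1 + -8·-2.

43 36 2 -21 -45
-15 -14 5 8 28
-10 -17 -16 -29 14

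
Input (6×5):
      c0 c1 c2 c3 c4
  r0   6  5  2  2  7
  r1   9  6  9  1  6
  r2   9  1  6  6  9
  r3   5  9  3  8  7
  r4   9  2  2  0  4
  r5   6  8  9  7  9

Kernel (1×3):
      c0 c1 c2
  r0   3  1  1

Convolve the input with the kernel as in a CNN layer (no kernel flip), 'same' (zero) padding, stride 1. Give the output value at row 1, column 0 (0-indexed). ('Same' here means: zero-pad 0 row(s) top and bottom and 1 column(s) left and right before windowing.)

15

The receptive field on the zero-padded input at this output position is [0 9 6]. Elementwise product with the kernel and sum: 0·3 + 9·1 + 6·1.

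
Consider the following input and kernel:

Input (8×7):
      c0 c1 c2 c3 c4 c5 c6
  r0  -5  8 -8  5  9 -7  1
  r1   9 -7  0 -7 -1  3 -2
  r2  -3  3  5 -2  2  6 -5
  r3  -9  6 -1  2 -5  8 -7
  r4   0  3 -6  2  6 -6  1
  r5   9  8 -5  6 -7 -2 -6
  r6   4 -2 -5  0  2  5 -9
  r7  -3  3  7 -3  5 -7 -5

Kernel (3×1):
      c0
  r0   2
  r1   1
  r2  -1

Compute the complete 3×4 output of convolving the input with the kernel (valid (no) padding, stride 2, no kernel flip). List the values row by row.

Output[0,0]: The receptive field on the input at this output position is [-5 / 9 / -3]. Elementwise product with the kernel and sum: -5·2 + 9·1 + -3·-1.
Output[0,1]: The receptive field on the input at this output position is [-8 / 0 / 5]. Elementwise product with the kernel and sum: -8·2 + 0·1 + 5·-1.

2 -21 15 5
-15 15 -7 -18
5 -12 3 5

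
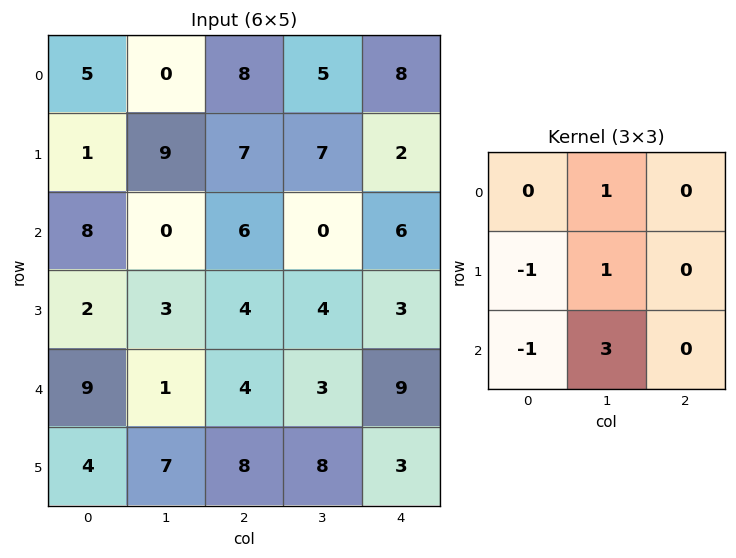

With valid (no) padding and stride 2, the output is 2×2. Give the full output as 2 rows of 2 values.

0 -1
-5 5

Output[0,0]: The receptive field on the input at this output position is [5 0 8 / 1 9 7 / 8 0 6]. Elementwise product with the kernel and sum: 0·1 + 1·-1 + 9·1 + 8·-1 + 0·3.
Output[0,1]: The receptive field on the input at this output position is [8 5 8 / 7 7 2 / 6 0 6]. Elementwise product with the kernel and sum: 5·1 + 7·-1 + 7·1 + 6·-1 + 0·3.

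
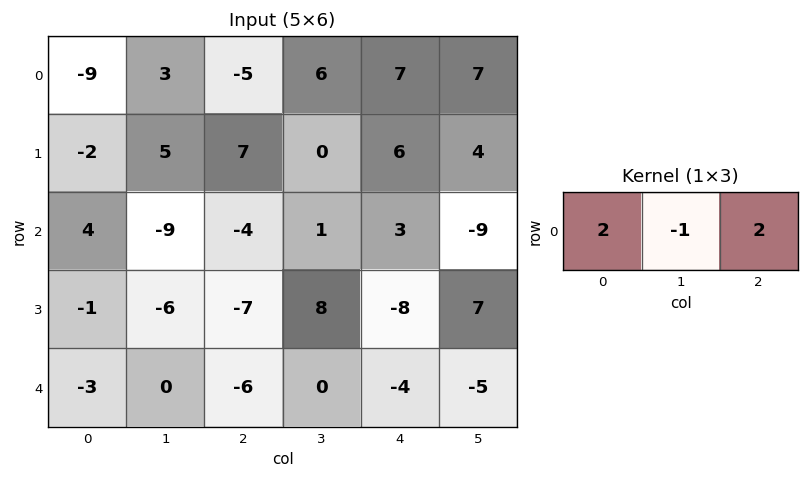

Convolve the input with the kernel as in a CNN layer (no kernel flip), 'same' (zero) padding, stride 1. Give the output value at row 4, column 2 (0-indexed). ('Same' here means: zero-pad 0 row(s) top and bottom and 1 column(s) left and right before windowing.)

The receptive field on the zero-padded input at this output position is [0 -6 0]. Elementwise product with the kernel and sum: 0·2 + -6·-1 + 0·2.

6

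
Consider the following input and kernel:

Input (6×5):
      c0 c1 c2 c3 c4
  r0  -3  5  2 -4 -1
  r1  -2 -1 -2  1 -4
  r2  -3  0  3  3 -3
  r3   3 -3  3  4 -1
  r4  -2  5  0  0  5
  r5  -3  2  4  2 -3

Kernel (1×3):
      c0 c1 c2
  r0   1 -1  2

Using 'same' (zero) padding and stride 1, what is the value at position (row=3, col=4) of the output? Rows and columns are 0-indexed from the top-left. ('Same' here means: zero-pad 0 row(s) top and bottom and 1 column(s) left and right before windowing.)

The receptive field on the zero-padded input at this output position is [4 -1 0]. Elementwise product with the kernel and sum: 4·1 + -1·-1 + 0·2.

5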